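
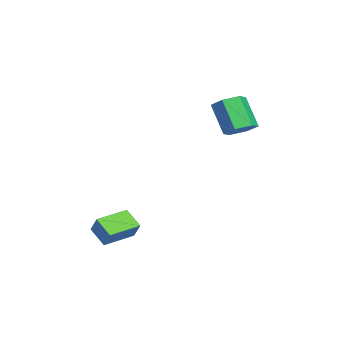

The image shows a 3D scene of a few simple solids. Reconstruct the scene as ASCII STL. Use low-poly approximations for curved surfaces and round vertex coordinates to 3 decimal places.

solid 
facet normal 0.499 0.303 -0.812
outer loop
vertex -0.981 3.094 2.739
vertex -1.492 2.571 2.23
vertex -1.737 3.411 2.393
endloop
endfacet
facet normal 0.171 0.884 0.436
outer loop
vertex -0.981 3.094 2.739
vertex -1.737 3.411 2.393
vertex -1.938 2.511 4.298
endloop
endfacet
facet normal 0.172 0.884 0.436
outer loop
vertex -1.938 2.511 4.298
vertex -1.737 3.411 2.393
vertex -2.694 2.829 3.952
endloop
endfacet
facet normal -0.499 -0.303 0.812
outer loop
vertex -1.938 2.511 4.298
vertex -2.694 2.829 3.952
vertex -2.448 1.989 3.79
endloop
endfacet
facet normal 0.498 0.303 -0.813
outer loop
vertex -1.737 3.411 2.393
vertex -1.492 2.571 2.23
vertex -2.248 2.888 1.885
endloop
endfacet
facet normal -0.650 0.751 -0.119
outer loop
vertex -1.737 3.411 2.393
vertex -2.248 2.888 1.885
vertex -2.694 2.829 3.952
endloop
endfacet
facet normal -0.650 0.751 -0.119
outer loop
vertex -2.694 2.829 3.952
vertex -2.248 2.888 1.885
vertex -3.205 2.306 3.444
endloop
endfacet
facet normal -0.498 -0.303 0.813
outer loop
vertex -2.694 2.829 3.952
vertex -3.205 2.306 3.444
vertex -2.448 1.989 3.79
endloop
endfacet
facet normal 0.498 0.304 -0.812
outer loop
vertex -2.248 2.888 1.885
vertex -1.492 2.571 2.23
vertex -2.002 2.049 1.722
endloop
endfacet
facet normal -0.822 -0.133 -0.554
outer loop
vertex -2.248 2.888 1.885
vertex -2.002 2.049 1.722
vertex -3.205 2.306 3.444
endloop
endfacet
facet normal -0.822 -0.133 -0.554
outer loop
vertex -3.205 2.306 3.444
vertex -2.002 2.049 1.722
vertex -2.959 1.466 3.281
endloop
endfacet
facet normal -0.498 -0.304 0.812
outer loop
vertex -3.205 2.306 3.444
vertex -2.959 1.466 3.281
vertex -2.448 1.989 3.79
endloop
endfacet
facet normal 0.499 0.303 -0.812
outer loop
vertex -2.002 2.049 1.722
vertex -1.492 2.571 2.23
vertex -1.246 1.731 2.068
endloop
endfacet
facet normal -0.172 -0.883 -0.436
outer loop
vertex -2.002 2.049 1.722
vertex -1.246 1.731 2.068
vertex -2.959 1.466 3.281
endloop
endfacet
facet normal -0.171 -0.884 -0.435
outer loop
vertex -2.959 1.466 3.281
vertex -1.246 1.731 2.068
vertex -2.203 1.149 3.627
endloop
endfacet
facet normal -0.499 -0.303 0.812
outer loop
vertex -2.959 1.466 3.281
vertex -2.203 1.149 3.627
vertex -2.448 1.989 3.79
endloop
endfacet
facet normal 0.498 0.303 -0.813
outer loop
vertex -1.246 1.731 2.068
vertex -1.492 2.571 2.23
vertex -0.735 2.254 2.576
endloop
endfacet
facet normal 0.650 -0.751 0.119
outer loop
vertex -1.246 1.731 2.068
vertex -0.735 2.254 2.576
vertex -2.203 1.149 3.627
endloop
endfacet
facet normal 0.650 -0.751 0.119
outer loop
vertex -2.203 1.149 3.627
vertex -0.735 2.254 2.576
vertex -1.692 1.672 4.135
endloop
endfacet
facet normal -0.498 -0.303 0.813
outer loop
vertex -2.203 1.149 3.627
vertex -1.692 1.672 4.135
vertex -2.448 1.989 3.79
endloop
endfacet
facet normal 0.498 0.304 -0.812
outer loop
vertex -0.735 2.254 2.576
vertex -1.492 2.571 2.23
vertex -0.981 3.094 2.739
endloop
endfacet
facet normal 0.822 0.133 0.554
outer loop
vertex -0.735 2.254 2.576
vertex -0.981 3.094 2.739
vertex -1.692 1.672 4.135
endloop
endfacet
facet normal 0.822 0.133 0.554
outer loop
vertex -1.692 1.672 4.135
vertex -0.981 3.094 2.739
vertex -1.938 2.511 4.298
endloop
endfacet
facet normal -0.498 -0.304 0.812
outer loop
vertex -1.692 1.672 4.135
vertex -1.938 2.511 4.298
vertex -2.448 1.989 3.79
endloop
endfacet
facet normal -0.593 0.800 0.091
outer loop
vertex 1.371 -3.092 -2.479
vertex 1.92 -2.787 -1.588
vertex 2.118 -2.461 -3.156
endloop
endfacet
facet normal -0.504 -0.280 -0.817
outer loop
vertex 3.12 -3.813 -3.312
vertex 1.371 -3.092 -2.479
vertex 2.118 -2.461 -3.156
endloop
endfacet
facet normal -0.593 0.800 0.091
outer loop
vertex 2.118 -2.461 -3.156
vertex 1.92 -2.787 -1.588
vertex 2.667 -2.156 -2.266
endloop
endfacet
facet normal 0.628 0.531 -0.569
outer loop
vertex 2.667 -2.156 -2.266
vertex 3.12 -3.813 -3.312
vertex 2.118 -2.461 -3.156
endloop
endfacet
facet normal -0.628 -0.531 0.569
outer loop
vertex 1.371 -3.092 -2.479
vertex 2.922 -4.139 -1.744
vertex 1.92 -2.787 -1.588
endloop
endfacet
facet normal -0.504 -0.280 -0.817
outer loop
vertex 2.373 -4.444 -2.634
vertex 1.371 -3.092 -2.479
vertex 3.12 -3.813 -3.312
endloop
endfacet
facet normal -0.628 -0.531 0.569
outer loop
vertex 2.373 -4.444 -2.634
vertex 2.922 -4.139 -1.744
vertex 1.371 -3.092 -2.479
endloop
endfacet
facet normal 0.505 0.280 0.817
outer loop
vertex 1.92 -2.787 -1.588
vertex 2.922 -4.139 -1.744
vertex 2.667 -2.156 -2.266
endloop
endfacet
facet normal 0.628 0.531 -0.569
outer loop
vertex 3.669 -3.508 -2.421
vertex 3.12 -3.813 -3.312
vertex 2.667 -2.156 -2.266
endloop
endfacet
facet normal 0.504 0.280 0.817
outer loop
vertex 2.667 -2.156 -2.266
vertex 2.922 -4.139 -1.744
vertex 3.669 -3.508 -2.421
endloop
endfacet
facet normal 0.593 -0.800 -0.091
outer loop
vertex 3.669 -3.508 -2.421
vertex 2.373 -4.444 -2.634
vertex 3.12 -3.813 -3.312
endloop
endfacet
facet normal 0.593 -0.800 -0.092
outer loop
vertex 2.922 -4.139 -1.744
vertex 2.373 -4.444 -2.634
vertex 3.669 -3.508 -2.421
endloop
endfacet

endsolid


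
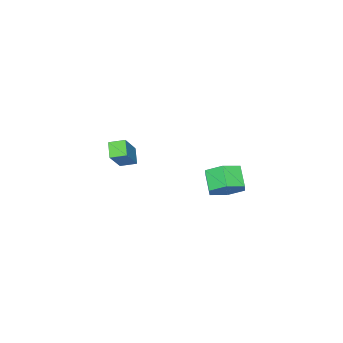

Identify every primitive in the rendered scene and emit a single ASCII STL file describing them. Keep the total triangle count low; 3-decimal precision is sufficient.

solid 
facet normal 0.494 0.594 -0.635
outer loop
vertex -2.488 4.442 -1.769
vertex -3.021 4.063 -2.539
vertex -3.359 4.875 -2.042
endloop
endfacet
facet normal 0.111 0.680 0.725
outer loop
vertex -2.488 4.442 -1.769
vertex -3.359 4.875 -2.042
vertex -3.126 3.675 -0.951
endloop
endfacet
facet normal 0.112 0.680 0.724
outer loop
vertex -3.126 3.675 -0.951
vertex -3.359 4.875 -2.042
vertex -3.997 4.109 -1.224
endloop
endfacet
facet normal -0.495 -0.594 0.634
outer loop
vertex -3.126 3.675 -0.951
vertex -3.997 4.109 -1.224
vertex -3.659 3.297 -1.721
endloop
endfacet
facet normal 0.494 0.594 -0.635
outer loop
vertex -3.359 4.875 -2.042
vertex -3.021 4.063 -2.539
vertex -3.892 4.496 -2.812
endloop
endfacet
facet normal -0.691 0.712 0.128
outer loop
vertex -3.359 4.875 -2.042
vertex -3.892 4.496 -2.812
vertex -3.997 4.109 -1.224
endloop
endfacet
facet normal -0.691 0.712 0.128
outer loop
vertex -3.997 4.109 -1.224
vertex -3.892 4.496 -2.812
vertex -4.53 3.73 -1.994
endloop
endfacet
facet normal -0.494 -0.594 0.635
outer loop
vertex -3.997 4.109 -1.224
vertex -4.53 3.73 -1.994
vertex -3.659 3.297 -1.721
endloop
endfacet
facet normal 0.494 0.595 -0.634
outer loop
vertex -3.892 4.496 -2.812
vertex -3.021 4.063 -2.539
vertex -3.554 3.685 -3.309
endloop
endfacet
facet normal -0.802 0.031 -0.596
outer loop
vertex -3.892 4.496 -2.812
vertex -3.554 3.685 -3.309
vertex -4.53 3.73 -1.994
endloop
endfacet
facet normal -0.802 0.031 -0.596
outer loop
vertex -4.53 3.73 -1.994
vertex -3.554 3.685 -3.309
vertex -4.192 2.918 -2.491
endloop
endfacet
facet normal -0.494 -0.594 0.635
outer loop
vertex -4.53 3.73 -1.994
vertex -4.192 2.918 -2.491
vertex -3.659 3.297 -1.721
endloop
endfacet
facet normal 0.495 0.594 -0.634
outer loop
vertex -3.554 3.685 -3.309
vertex -3.021 4.063 -2.539
vertex -2.683 3.251 -3.036
endloop
endfacet
facet normal -0.112 -0.680 -0.725
outer loop
vertex -3.554 3.685 -3.309
vertex -2.683 3.251 -3.036
vertex -4.192 2.918 -2.491
endloop
endfacet
facet normal -0.111 -0.681 -0.724
outer loop
vertex -4.192 2.918 -2.491
vertex -2.683 3.251 -3.036
vertex -3.321 2.485 -2.218
endloop
endfacet
facet normal -0.494 -0.594 0.635
outer loop
vertex -4.192 2.918 -2.491
vertex -3.321 2.485 -2.218
vertex -3.659 3.297 -1.721
endloop
endfacet
facet normal 0.494 0.594 -0.635
outer loop
vertex -2.683 3.251 -3.036
vertex -3.021 4.063 -2.539
vertex -2.15 3.63 -2.266
endloop
endfacet
facet normal 0.691 -0.712 -0.128
outer loop
vertex -2.683 3.251 -3.036
vertex -2.15 3.63 -2.266
vertex -3.321 2.485 -2.218
endloop
endfacet
facet normal 0.691 -0.712 -0.128
outer loop
vertex -3.321 2.485 -2.218
vertex -2.15 3.63 -2.266
vertex -2.788 2.864 -1.448
endloop
endfacet
facet normal -0.494 -0.594 0.635
outer loop
vertex -3.321 2.485 -2.218
vertex -2.788 2.864 -1.448
vertex -3.659 3.297 -1.721
endloop
endfacet
facet normal 0.494 0.594 -0.635
outer loop
vertex -2.15 3.63 -2.266
vertex -3.021 4.063 -2.539
vertex -2.488 4.442 -1.769
endloop
endfacet
facet normal 0.802 -0.031 0.596
outer loop
vertex -2.15 3.63 -2.266
vertex -2.488 4.442 -1.769
vertex -2.788 2.864 -1.448
endloop
endfacet
facet normal 0.802 -0.031 0.596
outer loop
vertex -2.788 2.864 -1.448
vertex -2.488 4.442 -1.769
vertex -3.126 3.675 -0.951
endloop
endfacet
facet normal -0.494 -0.595 0.634
outer loop
vertex -2.788 2.864 -1.448
vertex -3.126 3.675 -0.951
vertex -3.659 3.297 -1.721
endloop
endfacet
facet normal -0.554 -0.562 0.614
outer loop
vertex -2.494 -3.146 -1.743
vertex -2.982 -2.413 -1.513
vertex -3.684 -3.5 -3.141
endloop
endfacet
facet normal 0.536 -0.805 -0.252
outer loop
vertex -3.118 -2.927 -3.767
vertex -2.494 -3.146 -1.743
vertex -3.684 -3.5 -3.141
endloop
endfacet
facet normal -0.554 -0.562 0.614
outer loop
vertex -3.684 -3.5 -3.141
vertex -2.982 -2.413 -1.513
vertex -4.172 -2.767 -2.911
endloop
endfacet
facet normal -0.636 -0.189 -0.748
outer loop
vertex -4.172 -2.767 -2.911
vertex -3.118 -2.927 -3.767
vertex -3.684 -3.5 -3.141
endloop
endfacet
facet normal 0.636 0.189 0.748
outer loop
vertex -2.494 -3.146 -1.743
vertex -2.416 -1.84 -2.139
vertex -2.982 -2.413 -1.513
endloop
endfacet
facet normal 0.536 -0.805 -0.252
outer loop
vertex -1.928 -2.573 -2.369
vertex -2.494 -3.146 -1.743
vertex -3.118 -2.927 -3.767
endloop
endfacet
facet normal 0.636 0.189 0.748
outer loop
vertex -1.928 -2.573 -2.369
vertex -2.416 -1.84 -2.139
vertex -2.494 -3.146 -1.743
endloop
endfacet
facet normal -0.536 0.805 0.252
outer loop
vertex -2.982 -2.413 -1.513
vertex -2.416 -1.84 -2.139
vertex -4.172 -2.767 -2.911
endloop
endfacet
facet normal -0.636 -0.189 -0.748
outer loop
vertex -3.606 -2.194 -3.537
vertex -3.118 -2.927 -3.767
vertex -4.172 -2.767 -2.911
endloop
endfacet
facet normal -0.536 0.805 0.252
outer loop
vertex -4.172 -2.767 -2.911
vertex -2.416 -1.84 -2.139
vertex -3.606 -2.194 -3.537
endloop
endfacet
facet normal 0.554 0.562 -0.614
outer loop
vertex -3.606 -2.194 -3.537
vertex -1.928 -2.573 -2.369
vertex -3.118 -2.927 -3.767
endloop
endfacet
facet normal 0.554 0.562 -0.614
outer loop
vertex -2.416 -1.84 -2.139
vertex -1.928 -2.573 -2.369
vertex -3.606 -2.194 -3.537
endloop
endfacet

endsolid


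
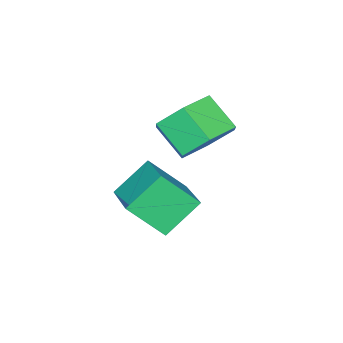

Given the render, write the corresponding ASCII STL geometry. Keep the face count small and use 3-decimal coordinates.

solid 
facet normal -0.709 0.264 0.654
outer loop
vertex -0.807 -2.518 -2.483
vertex 0.128 -1.318 -1.954
vertex -1.299 -1.764 -3.322
endloop
endfacet
facet normal -0.581 -0.745 -0.329
outer loop
vertex -0.448 -2.082 -4.106
vertex -0.807 -2.518 -2.483
vertex -1.299 -1.764 -3.322
endloop
endfacet
facet normal -0.709 0.265 0.653
outer loop
vertex -1.299 -1.764 -3.322
vertex 0.128 -1.318 -1.954
vertex -0.364 -0.565 -2.793
endloop
endfacet
facet normal -0.400 0.612 -0.682
outer loop
vertex -0.364 -0.565 -2.793
vertex -0.448 -2.082 -4.106
vertex -1.299 -1.764 -3.322
endloop
endfacet
facet normal 0.400 -0.612 0.682
outer loop
vertex -0.807 -2.518 -2.483
vertex 0.979 -1.636 -2.738
vertex 0.128 -1.318 -1.954
endloop
endfacet
facet normal -0.580 -0.745 -0.329
outer loop
vertex 0.044 -2.835 -3.267
vertex -0.807 -2.518 -2.483
vertex -0.448 -2.082 -4.106
endloop
endfacet
facet normal 0.400 -0.613 0.682
outer loop
vertex 0.044 -2.835 -3.267
vertex 0.979 -1.636 -2.738
vertex -0.807 -2.518 -2.483
endloop
endfacet
facet normal 0.581 0.745 0.328
outer loop
vertex 0.128 -1.318 -1.954
vertex 0.979 -1.636 -2.738
vertex -0.364 -0.565 -2.793
endloop
endfacet
facet normal -0.400 0.612 -0.682
outer loop
vertex 0.487 -0.882 -3.577
vertex -0.448 -2.082 -4.106
vertex -0.364 -0.565 -2.793
endloop
endfacet
facet normal 0.581 0.745 0.329
outer loop
vertex -0.364 -0.565 -2.793
vertex 0.979 -1.636 -2.738
vertex 0.487 -0.882 -3.577
endloop
endfacet
facet normal 0.709 -0.265 -0.653
outer loop
vertex 0.487 -0.882 -3.577
vertex 0.044 -2.835 -3.267
vertex -0.448 -2.082 -4.106
endloop
endfacet
facet normal 0.709 -0.265 -0.654
outer loop
vertex 0.979 -1.636 -2.738
vertex 0.044 -2.835 -3.267
vertex 0.487 -0.882 -3.577
endloop
endfacet
facet normal 0.049 0.765 -0.643
outer loop
vertex -1.618 -2.166 -2.682
vertex -1.974 -1.649 -2.094
vertex -1.119 -1.734 -2.13
endloop
endfacet
facet normal 0.813 -0.403 -0.420
outer loop
vertex -1.618 -2.166 -2.682
vertex -1.119 -1.734 -2.13
vertex -1.67 -3.007 -1.975
endloop
endfacet
facet normal 0.813 -0.403 -0.420
outer loop
vertex -1.67 -3.007 -1.975
vertex -1.119 -1.734 -2.13
vertex -1.171 -2.575 -1.423
endloop
endfacet
facet normal -0.047 -0.765 0.642
outer loop
vertex -1.67 -3.007 -1.975
vertex -1.171 -2.575 -1.423
vertex -2.026 -2.491 -1.386
endloop
endfacet
facet normal 0.049 0.765 -0.643
outer loop
vertex -1.119 -1.734 -2.13
vertex -1.974 -1.649 -2.094
vertex -1.475 -1.217 -1.542
endloop
endfacet
facet normal 0.909 0.234 0.345
outer loop
vertex -1.119 -1.734 -2.13
vertex -1.475 -1.217 -1.542
vertex -1.171 -2.575 -1.423
endloop
endfacet
facet normal 0.909 0.234 0.345
outer loop
vertex -1.171 -2.575 -1.423
vertex -1.475 -1.217 -1.542
vertex -1.527 -2.058 -0.835
endloop
endfacet
facet normal -0.047 -0.764 0.643
outer loop
vertex -1.171 -2.575 -1.423
vertex -1.527 -2.058 -0.835
vertex -2.026 -2.491 -1.386
endloop
endfacet
facet normal 0.047 0.765 -0.642
outer loop
vertex -1.475 -1.217 -1.542
vertex -1.974 -1.649 -2.094
vertex -2.33 -1.133 -1.505
endloop
endfacet
facet normal 0.096 0.637 0.765
outer loop
vertex -1.475 -1.217 -1.542
vertex -2.33 -1.133 -1.505
vertex -1.527 -2.058 -0.835
endloop
endfacet
facet normal 0.096 0.637 0.765
outer loop
vertex -1.527 -2.058 -0.835
vertex -2.33 -1.133 -1.505
vertex -2.382 -1.974 -0.798
endloop
endfacet
facet normal -0.047 -0.764 0.643
outer loop
vertex -1.527 -2.058 -0.835
vertex -2.382 -1.974 -0.798
vertex -2.026 -2.491 -1.386
endloop
endfacet
facet normal 0.047 0.765 -0.642
outer loop
vertex -2.33 -1.133 -1.505
vertex -1.974 -1.649 -2.094
vertex -2.829 -1.565 -2.057
endloop
endfacet
facet normal -0.813 0.403 0.420
outer loop
vertex -2.33 -1.133 -1.505
vertex -2.829 -1.565 -2.057
vertex -2.382 -1.974 -0.798
endloop
endfacet
facet normal -0.813 0.403 0.420
outer loop
vertex -2.382 -1.974 -0.798
vertex -2.829 -1.565 -2.057
vertex -2.881 -2.406 -1.35
endloop
endfacet
facet normal -0.049 -0.765 0.643
outer loop
vertex -2.382 -1.974 -0.798
vertex -2.881 -2.406 -1.35
vertex -2.026 -2.491 -1.386
endloop
endfacet
facet normal 0.047 0.764 -0.643
outer loop
vertex -2.829 -1.565 -2.057
vertex -1.974 -1.649 -2.094
vertex -2.473 -2.082 -2.645
endloop
endfacet
facet normal -0.909 -0.234 -0.345
outer loop
vertex -2.829 -1.565 -2.057
vertex -2.473 -2.082 -2.645
vertex -2.881 -2.406 -1.35
endloop
endfacet
facet normal -0.909 -0.234 -0.345
outer loop
vertex -2.881 -2.406 -1.35
vertex -2.473 -2.082 -2.645
vertex -2.525 -2.923 -1.938
endloop
endfacet
facet normal -0.049 -0.765 0.643
outer loop
vertex -2.881 -2.406 -1.35
vertex -2.525 -2.923 -1.938
vertex -2.026 -2.491 -1.386
endloop
endfacet
facet normal 0.047 0.764 -0.643
outer loop
vertex -2.473 -2.082 -2.645
vertex -1.974 -1.649 -2.094
vertex -1.618 -2.166 -2.682
endloop
endfacet
facet normal -0.096 -0.637 -0.765
outer loop
vertex -2.473 -2.082 -2.645
vertex -1.618 -2.166 -2.682
vertex -2.525 -2.923 -1.938
endloop
endfacet
facet normal -0.096 -0.637 -0.765
outer loop
vertex -2.525 -2.923 -1.938
vertex -1.618 -2.166 -2.682
vertex -1.67 -3.007 -1.975
endloop
endfacet
facet normal -0.047 -0.765 0.642
outer loop
vertex -2.525 -2.923 -1.938
vertex -1.67 -3.007 -1.975
vertex -2.026 -2.491 -1.386
endloop
endfacet

endsolid


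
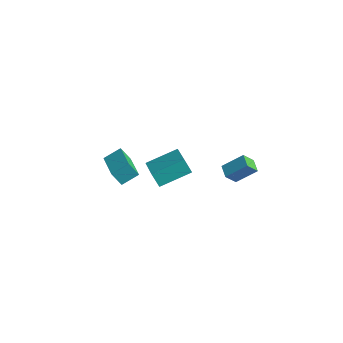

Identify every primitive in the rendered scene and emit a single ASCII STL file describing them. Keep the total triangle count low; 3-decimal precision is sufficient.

solid 
facet normal -0.516 -0.083 0.853
outer loop
vertex -1.501 -2.008 -3.218
vertex -0.665 -0.296 -2.546
vertex -2.986 -0.969 -4.016
endloop
endfacet
facet normal -0.414 -0.847 -0.332
outer loop
vertex -2.455 -0.884 -4.894
vertex -1.501 -2.008 -3.218
vertex -2.986 -0.969 -4.016
endloop
endfacet
facet normal -0.516 -0.083 0.853
outer loop
vertex -2.986 -0.969 -4.016
vertex -0.665 -0.296 -2.546
vertex -2.15 0.742 -3.344
endloop
endfacet
facet normal -0.750 0.525 -0.403
outer loop
vertex -2.15 0.742 -3.344
vertex -2.455 -0.884 -4.894
vertex -2.986 -0.969 -4.016
endloop
endfacet
facet normal 0.750 -0.524 0.403
outer loop
vertex -1.501 -2.008 -3.218
vertex -0.134 -0.211 -3.424
vertex -0.665 -0.296 -2.546
endloop
endfacet
facet normal -0.413 -0.847 -0.333
outer loop
vertex -0.97 -1.922 -4.096
vertex -1.501 -2.008 -3.218
vertex -2.455 -0.884 -4.894
endloop
endfacet
facet normal 0.750 -0.525 0.402
outer loop
vertex -0.97 -1.922 -4.096
vertex -0.134 -0.211 -3.424
vertex -1.501 -2.008 -3.218
endloop
endfacet
facet normal 0.414 0.848 0.332
outer loop
vertex -0.665 -0.296 -2.546
vertex -0.134 -0.211 -3.424
vertex -2.15 0.742 -3.344
endloop
endfacet
facet normal -0.750 0.524 -0.402
outer loop
vertex -1.619 0.828 -4.222
vertex -2.455 -0.884 -4.894
vertex -2.15 0.742 -3.344
endloop
endfacet
facet normal 0.414 0.847 0.333
outer loop
vertex -2.15 0.742 -3.344
vertex -0.134 -0.211 -3.424
vertex -1.619 0.828 -4.222
endloop
endfacet
facet normal 0.516 0.083 -0.853
outer loop
vertex -1.619 0.828 -4.222
vertex -0.97 -1.922 -4.096
vertex -2.455 -0.884 -4.894
endloop
endfacet
facet normal 0.516 0.083 -0.853
outer loop
vertex -0.134 -0.211 -3.424
vertex -0.97 -1.922 -4.096
vertex -1.619 0.828 -4.222
endloop
endfacet
facet normal -0.828 0.519 0.210
outer loop
vertex 2.672 -0.887 -0.411
vertex 3.434 -0.03 0.475
vertex 2.866 -0.265 -1.182
endloop
endfacet
facet normal -0.526 -0.593 -0.610
outer loop
vertex 3.546 -0.69 -1.355
vertex 2.672 -0.887 -0.411
vertex 2.866 -0.265 -1.182
endloop
endfacet
facet normal -0.828 0.519 0.210
outer loop
vertex 2.866 -0.265 -1.182
vertex 3.434 -0.03 0.475
vertex 3.629 0.593 -0.296
endloop
endfacet
facet normal 0.192 0.617 -0.763
outer loop
vertex 3.629 0.593 -0.296
vertex 3.546 -0.69 -1.355
vertex 2.866 -0.265 -1.182
endloop
endfacet
facet normal -0.192 -0.618 0.763
outer loop
vertex 2.672 -0.887 -0.411
vertex 4.114 -0.455 0.302
vertex 3.434 -0.03 0.475
endloop
endfacet
facet normal -0.527 -0.591 -0.611
outer loop
vertex 3.351 -1.313 -0.584
vertex 2.672 -0.887 -0.411
vertex 3.546 -0.69 -1.355
endloop
endfacet
facet normal -0.193 -0.617 0.763
outer loop
vertex 3.351 -1.313 -0.584
vertex 4.114 -0.455 0.302
vertex 2.672 -0.887 -0.411
endloop
endfacet
facet normal 0.525 0.592 0.611
outer loop
vertex 3.434 -0.03 0.475
vertex 4.114 -0.455 0.302
vertex 3.629 0.593 -0.296
endloop
endfacet
facet normal 0.193 0.617 -0.763
outer loop
vertex 4.308 0.167 -0.469
vertex 3.546 -0.69 -1.355
vertex 3.629 0.593 -0.296
endloop
endfacet
facet normal 0.527 0.592 0.610
outer loop
vertex 3.629 0.593 -0.296
vertex 4.114 -0.455 0.302
vertex 4.308 0.167 -0.469
endloop
endfacet
facet normal 0.828 -0.519 -0.210
outer loop
vertex 4.308 0.167 -0.469
vertex 3.351 -1.313 -0.584
vertex 3.546 -0.69 -1.355
endloop
endfacet
facet normal 0.828 -0.519 -0.210
outer loop
vertex 4.114 -0.455 0.302
vertex 3.351 -1.313 -0.584
vertex 4.308 0.167 -0.469
endloop
endfacet
facet normal -0.827 0.508 -0.241
outer loop
vertex -4.838 -2.441 -3.792
vertex -4.422 -1.505 -3.248
vertex -4.379 -2.12 -4.693
endloop
endfacet
facet normal -0.358 -0.807 -0.470
outer loop
vertex -2.658 -3.175 -4.192
vertex -4.838 -2.441 -3.792
vertex -4.379 -2.12 -4.693
endloop
endfacet
facet normal -0.828 0.507 -0.240
outer loop
vertex -4.379 -2.12 -4.693
vertex -4.422 -1.505 -3.248
vertex -3.964 -1.184 -4.148
endloop
endfacet
facet normal 0.433 0.303 -0.849
outer loop
vertex -3.964 -1.184 -4.148
vertex -2.658 -3.175 -4.192
vertex -4.379 -2.12 -4.693
endloop
endfacet
facet normal -0.432 -0.302 0.850
outer loop
vertex -4.838 -2.441 -3.792
vertex -2.701 -2.56 -2.747
vertex -4.422 -1.505 -3.248
endloop
endfacet
facet normal -0.358 -0.807 -0.470
outer loop
vertex -3.116 -3.496 -3.292
vertex -4.838 -2.441 -3.792
vertex -2.658 -3.175 -4.192
endloop
endfacet
facet normal -0.432 -0.303 0.849
outer loop
vertex -3.116 -3.496 -3.292
vertex -2.701 -2.56 -2.747
vertex -4.838 -2.441 -3.792
endloop
endfacet
facet normal 0.358 0.807 0.470
outer loop
vertex -4.422 -1.505 -3.248
vertex -2.701 -2.56 -2.747
vertex -3.964 -1.184 -4.148
endloop
endfacet
facet normal 0.432 0.302 -0.850
outer loop
vertex -2.242 -2.239 -3.648
vertex -2.658 -3.175 -4.192
vertex -3.964 -1.184 -4.148
endloop
endfacet
facet normal 0.358 0.807 0.470
outer loop
vertex -3.964 -1.184 -4.148
vertex -2.701 -2.56 -2.747
vertex -2.242 -2.239 -3.648
endloop
endfacet
facet normal 0.828 -0.507 0.240
outer loop
vertex -2.242 -2.239 -3.648
vertex -3.116 -3.496 -3.292
vertex -2.658 -3.175 -4.192
endloop
endfacet
facet normal 0.828 -0.507 0.241
outer loop
vertex -2.701 -2.56 -2.747
vertex -3.116 -3.496 -3.292
vertex -2.242 -2.239 -3.648
endloop
endfacet

endsolid


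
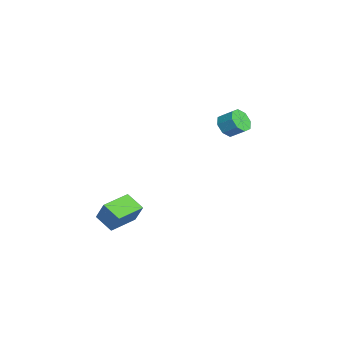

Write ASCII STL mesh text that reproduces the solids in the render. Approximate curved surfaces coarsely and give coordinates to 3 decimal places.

solid 
facet normal -0.399 -0.690 -0.604
outer loop
vertex -3.725 2.398 1.116
vertex -4.188 3.017 0.715
vertex -3.401 2.664 0.598
endloop
endfacet
facet normal 0.777 -0.604 0.176
outer loop
vertex -3.725 2.398 1.116
vertex -3.401 2.664 0.598
vertex -3.27 3.184 1.805
endloop
endfacet
facet normal 0.777 -0.604 0.176
outer loop
vertex -3.27 3.184 1.805
vertex -3.401 2.664 0.598
vertex -2.946 3.45 1.287
endloop
endfacet
facet normal 0.400 0.689 0.604
outer loop
vertex -3.27 3.184 1.805
vertex -2.946 3.45 1.287
vertex -3.732 3.803 1.405
endloop
endfacet
facet normal -0.399 -0.689 -0.605
outer loop
vertex -3.401 2.664 0.598
vertex -4.188 3.017 0.715
vertex -3.538 3.137 0.15
endloop
endfacet
facet normal 0.893 -0.144 -0.425
outer loop
vertex -3.401 2.664 0.598
vertex -3.538 3.137 0.15
vertex -2.946 3.45 1.287
endloop
endfacet
facet normal 0.893 -0.146 -0.425
outer loop
vertex -2.946 3.45 1.287
vertex -3.538 3.137 0.15
vertex -3.082 3.923 0.839
endloop
endfacet
facet normal 0.400 0.688 0.605
outer loop
vertex -2.946 3.45 1.287
vertex -3.082 3.923 0.839
vertex -3.732 3.803 1.405
endloop
endfacet
facet normal -0.398 -0.690 -0.605
outer loop
vertex -3.538 3.137 0.15
vertex -4.188 3.017 0.715
vertex -4.055 3.539 0.032
endloop
endfacet
facet normal 0.487 0.399 -0.777
outer loop
vertex -3.538 3.137 0.15
vertex -4.055 3.539 0.032
vertex -3.082 3.923 0.839
endloop
endfacet
facet normal 0.487 0.399 -0.777
outer loop
vertex -3.082 3.923 0.839
vertex -4.055 3.539 0.032
vertex -3.6 4.325 0.721
endloop
endfacet
facet normal 0.398 0.690 0.604
outer loop
vertex -3.082 3.923 0.839
vertex -3.6 4.325 0.721
vertex -3.732 3.803 1.405
endloop
endfacet
facet normal -0.400 -0.689 -0.604
outer loop
vertex -4.055 3.539 0.032
vertex -4.188 3.017 0.715
vertex -4.65 3.636 0.315
endloop
endfacet
facet normal -0.205 0.710 -0.674
outer loop
vertex -4.055 3.539 0.032
vertex -4.65 3.636 0.315
vertex -3.6 4.325 0.721
endloop
endfacet
facet normal -0.205 0.710 -0.674
outer loop
vertex -3.6 4.325 0.721
vertex -4.65 3.636 0.315
vertex -4.195 4.422 1.004
endloop
endfacet
facet normal 0.400 0.690 0.604
outer loop
vertex -3.6 4.325 0.721
vertex -4.195 4.422 1.004
vertex -3.732 3.803 1.405
endloop
endfacet
facet normal -0.400 -0.689 -0.604
outer loop
vertex -4.65 3.636 0.315
vertex -4.188 3.017 0.715
vertex -4.974 3.37 0.833
endloop
endfacet
facet normal -0.777 0.604 -0.176
outer loop
vertex -4.65 3.636 0.315
vertex -4.974 3.37 0.833
vertex -4.195 4.422 1.004
endloop
endfacet
facet normal -0.777 0.604 -0.176
outer loop
vertex -4.195 4.422 1.004
vertex -4.974 3.37 0.833
vertex -4.519 4.156 1.522
endloop
endfacet
facet normal 0.399 0.690 0.604
outer loop
vertex -4.195 4.422 1.004
vertex -4.519 4.156 1.522
vertex -3.732 3.803 1.405
endloop
endfacet
facet normal -0.400 -0.688 -0.605
outer loop
vertex -4.974 3.37 0.833
vertex -4.188 3.017 0.715
vertex -4.838 2.897 1.281
endloop
endfacet
facet normal -0.894 0.145 0.425
outer loop
vertex -4.974 3.37 0.833
vertex -4.838 2.897 1.281
vertex -4.519 4.156 1.522
endloop
endfacet
facet normal -0.893 0.145 0.426
outer loop
vertex -4.519 4.156 1.522
vertex -4.838 2.897 1.281
vertex -4.382 3.683 1.97
endloop
endfacet
facet normal 0.399 0.689 0.605
outer loop
vertex -4.519 4.156 1.522
vertex -4.382 3.683 1.97
vertex -3.732 3.803 1.405
endloop
endfacet
facet normal -0.398 -0.690 -0.604
outer loop
vertex -4.838 2.897 1.281
vertex -4.188 3.017 0.715
vertex -4.32 2.495 1.399
endloop
endfacet
facet normal -0.487 -0.399 0.777
outer loop
vertex -4.838 2.897 1.281
vertex -4.32 2.495 1.399
vertex -4.382 3.683 1.97
endloop
endfacet
facet normal -0.487 -0.399 0.777
outer loop
vertex -4.382 3.683 1.97
vertex -4.32 2.495 1.399
vertex -3.865 3.281 2.088
endloop
endfacet
facet normal 0.398 0.690 0.605
outer loop
vertex -4.382 3.683 1.97
vertex -3.865 3.281 2.088
vertex -3.732 3.803 1.405
endloop
endfacet
facet normal -0.400 -0.690 -0.604
outer loop
vertex -4.32 2.495 1.399
vertex -4.188 3.017 0.715
vertex -3.725 2.398 1.116
endloop
endfacet
facet normal 0.205 -0.710 0.674
outer loop
vertex -4.32 2.495 1.399
vertex -3.725 2.398 1.116
vertex -3.865 3.281 2.088
endloop
endfacet
facet normal 0.205 -0.710 0.674
outer loop
vertex -3.865 3.281 2.088
vertex -3.725 2.398 1.116
vertex -3.27 3.184 1.805
endloop
endfacet
facet normal 0.400 0.689 0.604
outer loop
vertex -3.865 3.281 2.088
vertex -3.27 3.184 1.805
vertex -3.732 3.803 1.405
endloop
endfacet
facet normal -0.682 -0.584 0.440
outer loop
vertex 2.773 -4.698 -1.093
vertex 1.549 -3.271 -1.098
vertex 2.311 -5.099 -2.341
endloop
endfacet
facet normal 0.651 -0.759 0.003
outer loop
vertex 3.211 -4.329 -2.922
vertex 2.773 -4.698 -1.093
vertex 2.311 -5.099 -2.341
endloop
endfacet
facet normal -0.682 -0.584 0.441
outer loop
vertex 2.311 -5.099 -2.341
vertex 1.549 -3.271 -1.098
vertex 1.086 -3.673 -2.346
endloop
endfacet
facet normal -0.333 -0.289 -0.898
outer loop
vertex 1.086 -3.673 -2.346
vertex 3.211 -4.329 -2.922
vertex 2.311 -5.099 -2.341
endloop
endfacet
facet normal 0.333 0.289 0.898
outer loop
vertex 2.773 -4.698 -1.093
vertex 2.449 -2.501 -1.679
vertex 1.549 -3.271 -1.098
endloop
endfacet
facet normal 0.651 -0.759 0.003
outer loop
vertex 3.674 -3.927 -1.674
vertex 2.773 -4.698 -1.093
vertex 3.211 -4.329 -2.922
endloop
endfacet
facet normal 0.332 0.289 0.898
outer loop
vertex 3.674 -3.927 -1.674
vertex 2.449 -2.501 -1.679
vertex 2.773 -4.698 -1.093
endloop
endfacet
facet normal -0.651 0.759 -0.003
outer loop
vertex 1.549 -3.271 -1.098
vertex 2.449 -2.501 -1.679
vertex 1.086 -3.673 -2.346
endloop
endfacet
facet normal -0.332 -0.288 -0.898
outer loop
vertex 1.987 -2.902 -2.927
vertex 3.211 -4.329 -2.922
vertex 1.086 -3.673 -2.346
endloop
endfacet
facet normal -0.651 0.759 -0.003
outer loop
vertex 1.086 -3.673 -2.346
vertex 2.449 -2.501 -1.679
vertex 1.987 -2.902 -2.927
endloop
endfacet
facet normal 0.682 0.583 -0.441
outer loop
vertex 1.987 -2.902 -2.927
vertex 3.674 -3.927 -1.674
vertex 3.211 -4.329 -2.922
endloop
endfacet
facet normal 0.682 0.584 -0.440
outer loop
vertex 2.449 -2.501 -1.679
vertex 3.674 -3.927 -1.674
vertex 1.987 -2.902 -2.927
endloop
endfacet

endsolid


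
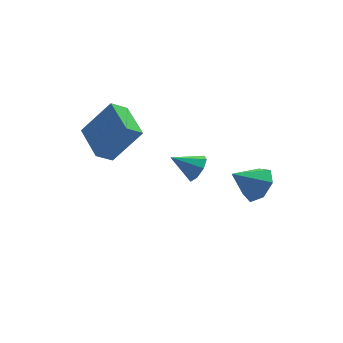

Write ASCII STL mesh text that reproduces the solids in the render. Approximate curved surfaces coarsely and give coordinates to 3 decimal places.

solid 
facet normal -0.627 0.065 -0.776
outer loop
vertex -4.874 0.313 2.157
vertex -5.107 2.238 2.507
vertex -4.073 0.524 1.528
endloop
endfacet
facet normal 0.118 -0.977 -0.178
outer loop
vertex -2.713 0.382 3.213
vertex -4.874 0.313 2.157
vertex -4.073 0.524 1.528
endloop
endfacet
facet normal -0.627 0.065 -0.776
outer loop
vertex -4.073 0.524 1.528
vertex -5.107 2.238 2.507
vertex -4.306 2.449 1.878
endloop
endfacet
facet normal 0.770 0.203 -0.605
outer loop
vertex -4.306 2.449 1.878
vertex -2.713 0.382 3.213
vertex -4.073 0.524 1.528
endloop
endfacet
facet normal -0.770 -0.203 0.605
outer loop
vertex -4.874 0.313 2.157
vertex -3.747 2.096 4.192
vertex -5.107 2.238 2.507
endloop
endfacet
facet normal 0.118 -0.977 -0.178
outer loop
vertex -3.514 0.171 3.842
vertex -4.874 0.313 2.157
vertex -2.713 0.382 3.213
endloop
endfacet
facet normal -0.770 -0.203 0.605
outer loop
vertex -3.514 0.171 3.842
vertex -3.747 2.096 4.192
vertex -4.874 0.313 2.157
endloop
endfacet
facet normal -0.118 0.977 0.178
outer loop
vertex -5.107 2.238 2.507
vertex -3.747 2.096 4.192
vertex -4.306 2.449 1.878
endloop
endfacet
facet normal 0.770 0.203 -0.605
outer loop
vertex -2.946 2.307 3.563
vertex -2.713 0.382 3.213
vertex -4.306 2.449 1.878
endloop
endfacet
facet normal -0.118 0.977 0.178
outer loop
vertex -4.306 2.449 1.878
vertex -3.747 2.096 4.192
vertex -2.946 2.307 3.563
endloop
endfacet
facet normal 0.627 -0.065 0.776
outer loop
vertex -2.946 2.307 3.563
vertex -3.514 0.171 3.842
vertex -2.713 0.382 3.213
endloop
endfacet
facet normal 0.627 -0.065 0.776
outer loop
vertex -3.747 2.096 4.192
vertex -3.514 0.171 3.842
vertex -2.946 2.307 3.563
endloop
endfacet
facet normal 0.775 -0.010 -0.631
outer loop
vertex 2.333 -2.374 1.77
vertex 1.721 -2.528 1.021
vertex 2.033 -1.675 1.39
endloop
endfacet
facet normal 0.071 0.500 0.863
outer loop
vertex 2.333 -2.374 1.77
vertex 2.033 -1.675 1.39
vertex 0.519 -2.512 1.999
endloop
endfacet
facet normal 0.775 -0.010 -0.631
outer loop
vertex 2.033 -1.675 1.39
vertex 1.721 -2.528 1.021
vertex 1.498 -1.618 0.732
endloop
endfacet
facet normal -0.340 0.872 0.352
outer loop
vertex 2.033 -1.675 1.39
vertex 1.498 -1.618 0.732
vertex 0.519 -2.512 1.999
endloop
endfacet
facet normal 0.776 -0.010 -0.631
outer loop
vertex 1.498 -1.618 0.732
vertex 1.721 -2.528 1.021
vertex 1.131 -2.246 0.291
endloop
endfacet
facet normal -0.784 0.591 -0.189
outer loop
vertex 1.498 -1.618 0.732
vertex 1.131 -2.246 0.291
vertex 0.519 -2.512 1.999
endloop
endfacet
facet normal 0.776 -0.011 -0.631
outer loop
vertex 1.131 -2.246 0.291
vertex 1.721 -2.528 1.021
vertex 1.208 -3.086 0.4
endloop
endfacet
facet normal -0.927 -0.131 -0.352
outer loop
vertex 1.131 -2.246 0.291
vertex 1.208 -3.086 0.4
vertex 0.519 -2.512 1.999
endloop
endfacet
facet normal 0.775 -0.010 -0.632
outer loop
vertex 1.208 -3.086 0.4
vertex 1.721 -2.528 1.021
vertex 1.672 -3.506 0.976
endloop
endfacet
facet normal -0.661 -0.751 -0.015
outer loop
vertex 1.208 -3.086 0.4
vertex 1.672 -3.506 0.976
vertex 0.519 -2.512 1.999
endloop
endfacet
facet normal 0.775 -0.010 -0.632
outer loop
vertex 1.672 -3.506 0.976
vertex 1.721 -2.528 1.021
vertex 2.173 -3.189 1.586
endloop
endfacet
facet normal -0.186 -0.801 0.569
outer loop
vertex 1.672 -3.506 0.976
vertex 2.173 -3.189 1.586
vertex 0.519 -2.512 1.999
endloop
endfacet
facet normal 0.775 -0.010 -0.632
outer loop
vertex 2.173 -3.189 1.586
vertex 1.721 -2.528 1.021
vertex 2.333 -2.374 1.77
endloop
endfacet
facet normal 0.140 -0.244 0.960
outer loop
vertex 2.173 -3.189 1.586
vertex 2.333 -2.374 1.77
vertex 0.519 -2.512 1.999
endloop
endfacet
facet normal 0.812 -0.240 -0.532
outer loop
vertex 0.732 2.589 -0.718
vertex 0.283 2.134 -1.198
vertex 0.511 2.901 -1.196
endloop
endfacet
facet normal 0.043 0.846 0.532
outer loop
vertex 0.732 2.589 -0.718
vertex 0.511 2.901 -1.196
vertex -0.903 2.486 -0.422
endloop
endfacet
facet normal 0.812 -0.240 -0.532
outer loop
vertex 0.511 2.901 -1.196
vertex 0.283 2.134 -1.198
vertex 0.156 2.763 -1.676
endloop
endfacet
facet normal -0.305 0.951 -0.048
outer loop
vertex 0.511 2.901 -1.196
vertex 0.156 2.763 -1.676
vertex -0.903 2.486 -0.422
endloop
endfacet
facet normal 0.812 -0.240 -0.532
outer loop
vertex 0.156 2.763 -1.676
vertex 0.283 2.134 -1.198
vertex -0.125 2.257 -1.876
endloop
endfacet
facet normal -0.689 0.563 -0.457
outer loop
vertex 0.156 2.763 -1.676
vertex -0.125 2.257 -1.876
vertex -0.903 2.486 -0.422
endloop
endfacet
facet normal 0.812 -0.240 -0.532
outer loop
vertex -0.125 2.257 -1.876
vertex 0.283 2.134 -1.198
vertex -0.167 1.679 -1.679
endloop
endfacet
facet normal -0.884 -0.092 -0.458
outer loop
vertex -0.125 2.257 -1.876
vertex -0.167 1.679 -1.679
vertex -0.903 2.486 -0.422
endloop
endfacet
facet normal 0.812 -0.241 -0.532
outer loop
vertex -0.167 1.679 -1.679
vertex 0.283 2.134 -1.198
vertex 0.054 1.367 -1.2
endloop
endfacet
facet normal -0.776 -0.628 -0.051
outer loop
vertex -0.167 1.679 -1.679
vertex 0.054 1.367 -1.2
vertex -0.903 2.486 -0.422
endloop
endfacet
facet normal 0.812 -0.241 -0.532
outer loop
vertex 0.054 1.367 -1.2
vertex 0.283 2.134 -1.198
vertex 0.409 1.505 -0.721
endloop
endfacet
facet normal -0.428 -0.733 0.528
outer loop
vertex 0.054 1.367 -1.2
vertex 0.409 1.505 -0.721
vertex -0.903 2.486 -0.422
endloop
endfacet
facet normal 0.812 -0.241 -0.532
outer loop
vertex 0.409 1.505 -0.721
vertex 0.283 2.134 -1.198
vertex 0.69 2.011 -0.521
endloop
endfacet
facet normal -0.045 -0.346 0.937
outer loop
vertex 0.409 1.505 -0.721
vertex 0.69 2.011 -0.521
vertex -0.903 2.486 -0.422
endloop
endfacet
facet normal 0.812 -0.240 -0.532
outer loop
vertex 0.69 2.011 -0.521
vertex 0.283 2.134 -1.198
vertex 0.732 2.589 -0.718
endloop
endfacet
facet normal 0.151 0.309 0.939
outer loop
vertex 0.69 2.011 -0.521
vertex 0.732 2.589 -0.718
vertex -0.903 2.486 -0.422
endloop
endfacet

endsolid


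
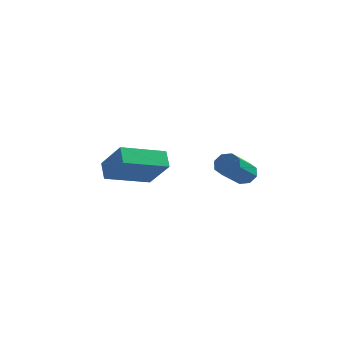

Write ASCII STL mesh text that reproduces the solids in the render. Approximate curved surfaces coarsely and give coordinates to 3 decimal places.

solid 
facet normal 0.141 0.787 -0.600
outer loop
vertex 3.6 -2.984 0.913
vertex 3.28 -2.663 1.259
vertex 3.835 -2.788 1.225
endloop
endfacet
facet normal 0.831 -0.423 -0.361
outer loop
vertex 3.6 -2.984 0.913
vertex 3.835 -2.788 1.225
vertex 3.321 -4.558 2.116
endloop
endfacet
facet normal 0.832 -0.423 -0.360
outer loop
vertex 3.321 -4.558 2.116
vertex 3.835 -2.788 1.225
vertex 3.555 -4.362 2.427
endloop
endfacet
facet normal -0.140 -0.787 0.601
outer loop
vertex 3.321 -4.558 2.116
vertex 3.555 -4.362 2.427
vertex 3.0 -4.237 2.461
endloop
endfacet
facet normal 0.140 0.787 -0.601
outer loop
vertex 3.835 -2.788 1.225
vertex 3.28 -2.663 1.259
vertex 3.744 -2.519 1.556
endloop
endfacet
facet normal 0.968 0.019 0.251
outer loop
vertex 3.835 -2.788 1.225
vertex 3.744 -2.519 1.556
vertex 3.555 -4.362 2.427
endloop
endfacet
facet normal 0.968 0.018 0.249
outer loop
vertex 3.555 -4.362 2.427
vertex 3.744 -2.519 1.556
vertex 3.465 -4.092 2.758
endloop
endfacet
facet normal -0.140 -0.786 0.603
outer loop
vertex 3.555 -4.362 2.427
vertex 3.465 -4.092 2.758
vertex 3.0 -4.237 2.461
endloop
endfacet
facet normal 0.141 0.786 -0.602
outer loop
vertex 3.744 -2.519 1.556
vertex 3.28 -2.663 1.259
vertex 3.382 -2.334 1.713
endloop
endfacet
facet normal 0.539 0.449 0.713
outer loop
vertex 3.744 -2.519 1.556
vertex 3.382 -2.334 1.713
vertex 3.465 -4.092 2.758
endloop
endfacet
facet normal 0.537 0.450 0.714
outer loop
vertex 3.465 -4.092 2.758
vertex 3.382 -2.334 1.713
vertex 3.102 -3.908 2.915
endloop
endfacet
facet normal -0.139 -0.787 0.601
outer loop
vertex 3.465 -4.092 2.758
vertex 3.102 -3.908 2.915
vertex 3.0 -4.237 2.461
endloop
endfacet
facet normal 0.140 0.787 -0.601
outer loop
vertex 3.382 -2.334 1.713
vertex 3.28 -2.663 1.259
vertex 2.959 -2.342 1.604
endloop
endfacet
facet normal -0.207 0.617 0.759
outer loop
vertex 3.382 -2.334 1.713
vertex 2.959 -2.342 1.604
vertex 3.102 -3.908 2.915
endloop
endfacet
facet normal -0.206 0.617 0.759
outer loop
vertex 3.102 -3.908 2.915
vertex 2.959 -2.342 1.604
vertex 2.68 -3.916 2.807
endloop
endfacet
facet normal -0.139 -0.787 0.601
outer loop
vertex 3.102 -3.908 2.915
vertex 2.68 -3.916 2.807
vertex 3.0 -4.237 2.461
endloop
endfacet
facet normal 0.140 0.787 -0.601
outer loop
vertex 2.959 -2.342 1.604
vertex 3.28 -2.663 1.259
vertex 2.725 -2.538 1.293
endloop
endfacet
facet normal -0.832 0.422 0.360
outer loop
vertex 2.959 -2.342 1.604
vertex 2.725 -2.538 1.293
vertex 2.68 -3.916 2.807
endloop
endfacet
facet normal -0.831 0.423 0.360
outer loop
vertex 2.68 -3.916 2.807
vertex 2.725 -2.538 1.293
vertex 2.445 -4.112 2.495
endloop
endfacet
facet normal -0.141 -0.787 0.600
outer loop
vertex 2.68 -3.916 2.807
vertex 2.445 -4.112 2.495
vertex 3.0 -4.237 2.461
endloop
endfacet
facet normal 0.140 0.786 -0.603
outer loop
vertex 2.725 -2.538 1.293
vertex 3.28 -2.663 1.259
vertex 2.815 -2.808 0.962
endloop
endfacet
facet normal -0.968 -0.018 -0.249
outer loop
vertex 2.725 -2.538 1.293
vertex 2.815 -2.808 0.962
vertex 2.445 -4.112 2.495
endloop
endfacet
facet normal -0.968 -0.020 -0.250
outer loop
vertex 2.445 -4.112 2.495
vertex 2.815 -2.808 0.962
vertex 2.536 -4.381 2.164
endloop
endfacet
facet normal -0.140 -0.787 0.601
outer loop
vertex 2.445 -4.112 2.495
vertex 2.536 -4.381 2.164
vertex 3.0 -4.237 2.461
endloop
endfacet
facet normal 0.139 0.787 -0.601
outer loop
vertex 2.815 -2.808 0.962
vertex 3.28 -2.663 1.259
vertex 3.178 -2.992 0.805
endloop
endfacet
facet normal -0.537 -0.450 -0.714
outer loop
vertex 2.815 -2.808 0.962
vertex 3.178 -2.992 0.805
vertex 2.536 -4.381 2.164
endloop
endfacet
facet normal -0.539 -0.449 -0.713
outer loop
vertex 2.536 -4.381 2.164
vertex 3.178 -2.992 0.805
vertex 2.898 -4.566 2.007
endloop
endfacet
facet normal -0.141 -0.786 0.602
outer loop
vertex 2.536 -4.381 2.164
vertex 2.898 -4.566 2.007
vertex 3.0 -4.237 2.461
endloop
endfacet
facet normal 0.139 0.787 -0.601
outer loop
vertex 3.178 -2.992 0.805
vertex 3.28 -2.663 1.259
vertex 3.6 -2.984 0.913
endloop
endfacet
facet normal 0.206 -0.617 -0.760
outer loop
vertex 3.178 -2.992 0.805
vertex 3.6 -2.984 0.913
vertex 2.898 -4.566 2.007
endloop
endfacet
facet normal 0.207 -0.617 -0.759
outer loop
vertex 2.898 -4.566 2.007
vertex 3.6 -2.984 0.913
vertex 3.321 -4.558 2.116
endloop
endfacet
facet normal -0.140 -0.787 0.601
outer loop
vertex 2.898 -4.566 2.007
vertex 3.321 -4.558 2.116
vertex 3.0 -4.237 2.461
endloop
endfacet
facet normal -0.581 0.314 -0.750
outer loop
vertex -2.917 -2.175 0.721
vertex -1.39 -0.844 0.096
vertex -2.573 -2.823 0.183
endloop
endfacet
facet normal -0.720 -0.628 0.295
outer loop
vertex -1.55 -3.376 1.504
vertex -2.917 -2.175 0.721
vertex -2.573 -2.823 0.183
endloop
endfacet
facet normal -0.582 0.315 -0.750
outer loop
vertex -2.573 -2.823 0.183
vertex -1.39 -0.844 0.096
vertex -1.046 -1.491 -0.442
endloop
endfacet
facet normal 0.379 -0.712 -0.591
outer loop
vertex -1.046 -1.491 -0.442
vertex -1.55 -3.376 1.504
vertex -2.573 -2.823 0.183
endloop
endfacet
facet normal -0.379 0.712 0.591
outer loop
vertex -2.917 -2.175 0.721
vertex -0.367 -1.397 1.417
vertex -1.39 -0.844 0.096
endloop
endfacet
facet normal -0.720 -0.628 0.295
outer loop
vertex -1.894 -2.729 2.042
vertex -2.917 -2.175 0.721
vertex -1.55 -3.376 1.504
endloop
endfacet
facet normal -0.379 0.712 0.592
outer loop
vertex -1.894 -2.729 2.042
vertex -0.367 -1.397 1.417
vertex -2.917 -2.175 0.721
endloop
endfacet
facet normal 0.720 0.628 -0.295
outer loop
vertex -1.39 -0.844 0.096
vertex -0.367 -1.397 1.417
vertex -1.046 -1.491 -0.442
endloop
endfacet
facet normal 0.378 -0.712 -0.592
outer loop
vertex -0.023 -2.045 0.879
vertex -1.55 -3.376 1.504
vertex -1.046 -1.491 -0.442
endloop
endfacet
facet normal 0.721 0.627 -0.295
outer loop
vertex -1.046 -1.491 -0.442
vertex -0.367 -1.397 1.417
vertex -0.023 -2.045 0.879
endloop
endfacet
facet normal 0.581 -0.315 0.750
outer loop
vertex -0.023 -2.045 0.879
vertex -1.894 -2.729 2.042
vertex -1.55 -3.376 1.504
endloop
endfacet
facet normal 0.581 -0.314 0.750
outer loop
vertex -0.367 -1.397 1.417
vertex -1.894 -2.729 2.042
vertex -0.023 -2.045 0.879
endloop
endfacet

endsolid


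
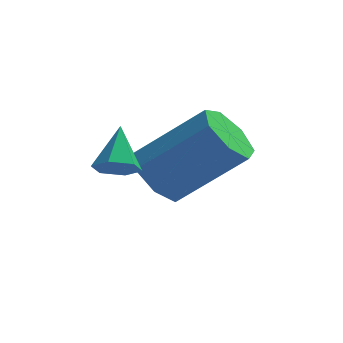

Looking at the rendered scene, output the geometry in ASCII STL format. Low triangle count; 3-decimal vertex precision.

solid 
facet normal -0.011 -0.751 -0.660
outer loop
vertex 1.672 -2.733 1.881
vertex 1.315 -2.49 1.61
vertex 1.808 -2.41 1.511
endloop
endfacet
facet normal 0.900 0.105 0.423
outer loop
vertex 1.672 -2.733 1.881
vertex 1.808 -2.41 1.511
vertex 1.325 -1.65 2.35
endloop
endfacet
facet normal -0.011 -0.750 -0.661
outer loop
vertex 1.808 -2.41 1.511
vertex 1.315 -2.49 1.61
vertex 1.451 -2.166 1.24
endloop
endfacet
facet normal 0.668 0.701 -0.250
outer loop
vertex 1.808 -2.41 1.511
vertex 1.451 -2.166 1.24
vertex 1.325 -1.65 2.35
endloop
endfacet
facet normal -0.009 -0.751 -0.661
outer loop
vertex 1.451 -2.166 1.24
vertex 1.315 -2.49 1.61
vertex 0.957 -2.247 1.339
endloop
endfacet
facet normal -0.230 0.872 -0.432
outer loop
vertex 1.451 -2.166 1.24
vertex 0.957 -2.247 1.339
vertex 1.325 -1.65 2.35
endloop
endfacet
facet normal -0.009 -0.751 -0.661
outer loop
vertex 0.957 -2.247 1.339
vertex 1.315 -2.49 1.61
vertex 0.821 -2.571 1.709
endloop
endfacet
facet normal -0.893 0.446 0.062
outer loop
vertex 0.957 -2.247 1.339
vertex 0.821 -2.571 1.709
vertex 1.325 -1.65 2.35
endloop
endfacet
facet normal -0.010 -0.750 -0.662
outer loop
vertex 0.821 -2.571 1.709
vertex 1.315 -2.49 1.61
vertex 1.178 -2.814 1.979
endloop
endfacet
facet normal -0.660 -0.151 0.736
outer loop
vertex 0.821 -2.571 1.709
vertex 1.178 -2.814 1.979
vertex 1.325 -1.65 2.35
endloop
endfacet
facet normal -0.008 -0.750 -0.662
outer loop
vertex 1.178 -2.814 1.979
vertex 1.315 -2.49 1.61
vertex 1.672 -2.733 1.881
endloop
endfacet
facet normal 0.235 -0.322 0.917
outer loop
vertex 1.178 -2.814 1.979
vertex 1.672 -2.733 1.881
vertex 1.325 -1.65 2.35
endloop
endfacet
facet normal -0.749 -0.005 -0.662
outer loop
vertex 2.358 -0.664 -0.396
vertex 1.948 -0.155 0.064
vertex 2.466 0.01 -0.523
endloop
endfacet
facet normal 0.644 -0.240 -0.726
outer loop
vertex 2.358 -0.664 -0.396
vertex 2.466 0.01 -0.523
vertex 3.863 -0.654 0.936
endloop
endfacet
facet normal 0.644 -0.240 -0.726
outer loop
vertex 3.863 -0.654 0.936
vertex 2.466 0.01 -0.523
vertex 3.971 0.02 0.809
endloop
endfacet
facet normal 0.748 0.005 0.663
outer loop
vertex 3.863 -0.654 0.936
vertex 3.971 0.02 0.809
vertex 3.452 -0.145 1.396
endloop
endfacet
facet normal -0.749 -0.005 -0.662
outer loop
vertex 2.466 0.01 -0.523
vertex 1.948 -0.155 0.064
vertex 2.183 0.56 -0.207
endloop
endfacet
facet normal 0.523 0.611 -0.595
outer loop
vertex 2.466 0.01 -0.523
vertex 2.183 0.56 -0.207
vertex 3.971 0.02 0.809
endloop
endfacet
facet normal 0.523 0.611 -0.595
outer loop
vertex 3.971 0.02 0.809
vertex 2.183 0.56 -0.207
vertex 3.688 0.57 1.125
endloop
endfacet
facet normal 0.749 0.004 0.663
outer loop
vertex 3.971 0.02 0.809
vertex 3.688 0.57 1.125
vertex 3.452 -0.145 1.396
endloop
endfacet
facet normal -0.748 -0.005 -0.663
outer loop
vertex 2.183 0.56 -0.207
vertex 1.948 -0.155 0.064
vertex 1.723 0.572 0.312
endloop
endfacet
facet normal 0.008 1.000 -0.016
outer loop
vertex 2.183 0.56 -0.207
vertex 1.723 0.572 0.312
vertex 3.688 0.57 1.125
endloop
endfacet
facet normal 0.008 1.000 -0.016
outer loop
vertex 3.688 0.57 1.125
vertex 1.723 0.572 0.312
vertex 3.228 0.582 1.644
endloop
endfacet
facet normal 0.748 0.004 0.663
outer loop
vertex 3.688 0.57 1.125
vertex 3.228 0.582 1.644
vertex 3.452 -0.145 1.396
endloop
endfacet
facet normal -0.749 -0.006 -0.663
outer loop
vertex 1.723 0.572 0.312
vertex 1.948 -0.155 0.064
vertex 1.432 0.036 0.645
endloop
endfacet
facet normal -0.514 0.636 0.576
outer loop
vertex 1.723 0.572 0.312
vertex 1.432 0.036 0.645
vertex 3.228 0.582 1.644
endloop
endfacet
facet normal -0.514 0.636 0.576
outer loop
vertex 3.228 0.582 1.644
vertex 1.432 0.036 0.645
vertex 2.937 0.046 1.977
endloop
endfacet
facet normal 0.749 0.005 0.662
outer loop
vertex 3.228 0.582 1.644
vertex 2.937 0.046 1.977
vertex 3.452 -0.145 1.396
endloop
endfacet
facet normal -0.748 -0.004 -0.663
outer loop
vertex 1.432 0.036 0.645
vertex 1.948 -0.155 0.064
vertex 1.529 -0.643 0.54
endloop
endfacet
facet normal -0.648 -0.206 0.733
outer loop
vertex 1.432 0.036 0.645
vertex 1.529 -0.643 0.54
vertex 2.937 0.046 1.977
endloop
endfacet
facet normal -0.648 -0.206 0.733
outer loop
vertex 2.937 0.046 1.977
vertex 1.529 -0.643 0.54
vertex 3.034 -0.633 1.872
endloop
endfacet
facet normal 0.749 0.005 0.662
outer loop
vertex 2.937 0.046 1.977
vertex 3.034 -0.633 1.872
vertex 3.452 -0.145 1.396
endloop
endfacet
facet normal -0.748 -0.005 -0.664
outer loop
vertex 1.529 -0.643 0.54
vertex 1.948 -0.155 0.064
vertex 1.942 -0.955 0.077
endloop
endfacet
facet normal -0.294 -0.893 0.339
outer loop
vertex 1.529 -0.643 0.54
vertex 1.942 -0.955 0.077
vertex 3.034 -0.633 1.872
endloop
endfacet
facet normal -0.294 -0.893 0.339
outer loop
vertex 3.034 -0.633 1.872
vertex 1.942 -0.955 0.077
vertex 3.447 -0.945 1.409
endloop
endfacet
facet normal 0.748 0.006 0.663
outer loop
vertex 3.034 -0.633 1.872
vertex 3.447 -0.945 1.409
vertex 3.452 -0.145 1.396
endloop
endfacet
facet normal -0.749 -0.005 -0.662
outer loop
vertex 1.942 -0.955 0.077
vertex 1.948 -0.155 0.064
vertex 2.358 -0.664 -0.396
endloop
endfacet
facet normal 0.281 -0.908 -0.311
outer loop
vertex 1.942 -0.955 0.077
vertex 2.358 -0.664 -0.396
vertex 3.447 -0.945 1.409
endloop
endfacet
facet normal 0.281 -0.908 -0.311
outer loop
vertex 3.447 -0.945 1.409
vertex 2.358 -0.664 -0.396
vertex 3.863 -0.654 0.936
endloop
endfacet
facet normal 0.749 0.006 0.663
outer loop
vertex 3.447 -0.945 1.409
vertex 3.863 -0.654 0.936
vertex 3.452 -0.145 1.396
endloop
endfacet

endsolid


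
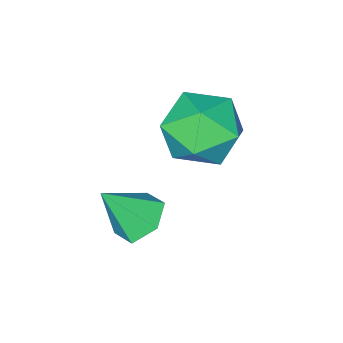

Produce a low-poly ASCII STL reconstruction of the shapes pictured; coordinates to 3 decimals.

solid 
facet normal -0.499 0.347 -0.794
outer loop
vertex 2.532 -1.662 -0.739
vertex 1.996 -1.35 -0.266
vertex 2.621 -0.933 -0.476
endloop
endfacet
facet normal 0.988 -0.072 -0.135
outer loop
vertex 2.532 -1.662 -0.739
vertex 2.621 -0.933 -0.476
vertex 2.744 -1.87 0.926
endloop
endfacet
facet normal -0.499 0.347 -0.794
outer loop
vertex 2.621 -0.933 -0.476
vertex 1.996 -1.35 -0.266
vertex 2.085 -0.621 -0.003
endloop
endfacet
facet normal 0.686 0.631 0.362
outer loop
vertex 2.621 -0.933 -0.476
vertex 2.085 -0.621 -0.003
vertex 2.744 -1.87 0.926
endloop
endfacet
facet normal -0.499 0.347 -0.794
outer loop
vertex 2.085 -0.621 -0.003
vertex 1.996 -1.35 -0.266
vertex 1.46 -1.038 0.207
endloop
endfacet
facet normal -0.097 0.560 0.823
outer loop
vertex 2.085 -0.621 -0.003
vertex 1.46 -1.038 0.207
vertex 2.744 -1.87 0.926
endloop
endfacet
facet normal -0.499 0.347 -0.794
outer loop
vertex 1.46 -1.038 0.207
vertex 1.996 -1.35 -0.266
vertex 1.371 -1.767 -0.056
endloop
endfacet
facet normal -0.579 -0.213 0.787
outer loop
vertex 1.46 -1.038 0.207
vertex 1.371 -1.767 -0.056
vertex 2.744 -1.87 0.926
endloop
endfacet
facet normal -0.498 0.347 -0.795
outer loop
vertex 1.371 -1.767 -0.056
vertex 1.996 -1.35 -0.266
vertex 1.908 -2.079 -0.529
endloop
endfacet
facet normal -0.276 -0.916 0.290
outer loop
vertex 1.371 -1.767 -0.056
vertex 1.908 -2.079 -0.529
vertex 2.744 -1.87 0.926
endloop
endfacet
facet normal -0.499 0.347 -0.794
outer loop
vertex 1.908 -2.079 -0.529
vertex 1.996 -1.35 -0.266
vertex 2.532 -1.662 -0.739
endloop
endfacet
facet normal 0.507 -0.845 -0.170
outer loop
vertex 1.908 -2.079 -0.529
vertex 2.532 -1.662 -0.739
vertex 2.744 -1.87 0.926
endloop
endfacet
facet normal -0.996 -0.013 0.085
outer loop
vertex -0.766 -0.676 1.827
vertex -0.729 -1.801 2.093
vertex -0.668 -1.006 2.931
endloop
endfacet
facet normal -0.735 0.629 0.253
outer loop
vertex -0.766 -0.676 1.827
vertex -0.668 -1.006 2.931
vertex -0.043 -0.117 2.536
endloop
endfacet
facet normal -0.372 0.875 -0.311
outer loop
vertex -0.766 -0.676 1.827
vertex -0.043 -0.117 2.536
vertex 0.283 -0.363 1.454
endloop
endfacet
facet normal -0.409 0.385 -0.827
outer loop
vertex -0.766 -0.676 1.827
vertex 0.283 -0.363 1.454
vertex -0.141 -1.403 1.18
endloop
endfacet
facet normal -0.795 -0.164 -0.584
outer loop
vertex -0.766 -0.676 1.827
vertex -0.141 -1.403 1.18
vertex -0.729 -1.801 2.093
endloop
endfacet
facet normal -0.274 0.545 0.792
outer loop
vertex -0.043 -0.117 2.536
vertex -0.668 -1.006 2.931
vertex 0.441 -0.897 3.24
endloop
endfacet
facet normal -0.698 -0.494 0.519
outer loop
vertex -0.668 -1.006 2.931
vertex -0.729 -1.801 2.093
vertex 0.017 -1.937 2.966
endloop
endfacet
facet normal -0.373 -0.738 -0.562
outer loop
vertex -0.729 -1.801 2.093
vertex -0.141 -1.403 1.18
vertex 0.343 -2.183 1.884
endloop
endfacet
facet normal 0.252 0.149 -0.956
outer loop
vertex -0.141 -1.403 1.18
vertex 0.283 -0.363 1.454
vertex 0.968 -1.294 1.489
endloop
endfacet
facet normal 0.312 0.942 -0.120
outer loop
vertex 0.283 -0.363 1.454
vertex -0.043 -0.117 2.536
vertex 1.029 -0.499 2.327
endloop
endfacet
facet normal 0.409 -0.385 0.827
outer loop
vertex 1.066 -1.624 2.593
vertex 0.441 -0.897 3.24
vertex 0.017 -1.937 2.966
endloop
endfacet
facet normal 0.372 -0.875 0.311
outer loop
vertex 1.066 -1.624 2.593
vertex 0.017 -1.937 2.966
vertex 0.343 -2.183 1.884
endloop
endfacet
facet normal 0.735 -0.629 -0.253
outer loop
vertex 1.066 -1.624 2.593
vertex 0.343 -2.183 1.884
vertex 0.968 -1.294 1.489
endloop
endfacet
facet normal 0.996 0.013 -0.085
outer loop
vertex 1.066 -1.624 2.593
vertex 0.968 -1.294 1.489
vertex 1.029 -0.499 2.327
endloop
endfacet
facet normal 0.795 0.164 0.584
outer loop
vertex 1.066 -1.624 2.593
vertex 1.029 -0.499 2.327
vertex 0.441 -0.897 3.24
endloop
endfacet
facet normal -0.252 -0.149 0.956
outer loop
vertex 0.017 -1.937 2.966
vertex 0.441 -0.897 3.24
vertex -0.668 -1.006 2.931
endloop
endfacet
facet normal -0.312 -0.942 0.120
outer loop
vertex 0.343 -2.183 1.884
vertex 0.017 -1.937 2.966
vertex -0.729 -1.801 2.093
endloop
endfacet
facet normal 0.274 -0.545 -0.792
outer loop
vertex 0.968 -1.294 1.489
vertex 0.343 -2.183 1.884
vertex -0.141 -1.403 1.18
endloop
endfacet
facet normal 0.698 0.494 -0.519
outer loop
vertex 1.029 -0.499 2.327
vertex 0.968 -1.294 1.489
vertex 0.283 -0.363 1.454
endloop
endfacet
facet normal 0.373 0.738 0.562
outer loop
vertex 0.441 -0.897 3.24
vertex 1.029 -0.499 2.327
vertex -0.043 -0.117 2.536
endloop
endfacet

endsolid


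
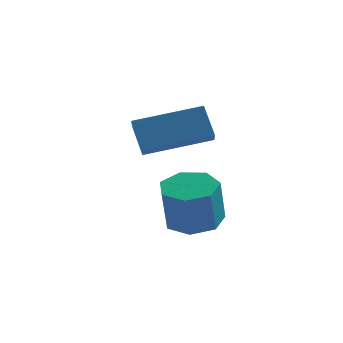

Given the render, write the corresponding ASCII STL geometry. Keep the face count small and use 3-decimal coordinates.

solid 
facet normal 0.039 0.274 -0.961
outer loop
vertex -2.178 3.856 -0.941
vertex -3.05 3.618 -1.044
vertex -2.707 4.425 -0.8
endloop
endfacet
facet normal 0.741 0.637 0.211
outer loop
vertex -2.178 3.856 -0.941
vertex -2.707 4.425 -0.8
vertex -2.238 3.421 0.587
endloop
endfacet
facet normal 0.740 0.638 0.212
outer loop
vertex -2.238 3.421 0.587
vertex -2.707 4.425 -0.8
vertex -2.768 3.989 0.728
endloop
endfacet
facet normal -0.038 -0.274 0.961
outer loop
vertex -2.238 3.421 0.587
vertex -2.768 3.989 0.728
vertex -3.11 3.182 0.484
endloop
endfacet
facet normal 0.039 0.274 -0.961
outer loop
vertex -2.707 4.425 -0.8
vertex -3.05 3.618 -1.044
vertex -3.495 4.386 -0.843
endloop
endfacet
facet normal -0.062 0.960 0.272
outer loop
vertex -2.707 4.425 -0.8
vertex -3.495 4.386 -0.843
vertex -2.768 3.989 0.728
endloop
endfacet
facet normal -0.062 0.960 0.272
outer loop
vertex -2.768 3.989 0.728
vertex -3.495 4.386 -0.843
vertex -3.555 3.95 0.685
endloop
endfacet
facet normal -0.039 -0.274 0.961
outer loop
vertex -2.768 3.989 0.728
vertex -3.555 3.95 0.685
vertex -3.11 3.182 0.484
endloop
endfacet
facet normal 0.038 0.274 -0.961
outer loop
vertex -3.495 4.386 -0.843
vertex -3.05 3.618 -1.044
vertex -3.947 3.768 -1.037
endloop
endfacet
facet normal -0.819 0.559 0.127
outer loop
vertex -3.495 4.386 -0.843
vertex -3.947 3.768 -1.037
vertex -3.555 3.95 0.685
endloop
endfacet
facet normal -0.818 0.561 0.127
outer loop
vertex -3.555 3.95 0.685
vertex -3.947 3.768 -1.037
vertex -4.008 3.333 0.491
endloop
endfacet
facet normal -0.039 -0.274 0.961
outer loop
vertex -3.555 3.95 0.685
vertex -4.008 3.333 0.491
vertex -3.11 3.182 0.484
endloop
endfacet
facet normal 0.038 0.274 -0.961
outer loop
vertex -3.947 3.768 -1.037
vertex -3.05 3.618 -1.044
vertex -3.724 3.038 -1.236
endloop
endfacet
facet normal -0.958 -0.262 -0.113
outer loop
vertex -3.947 3.768 -1.037
vertex -3.724 3.038 -1.236
vertex -4.008 3.333 0.491
endloop
endfacet
facet normal -0.958 -0.263 -0.113
outer loop
vertex -4.008 3.333 0.491
vertex -3.724 3.038 -1.236
vertex -3.784 2.602 0.292
endloop
endfacet
facet normal -0.038 -0.273 0.961
outer loop
vertex -4.008 3.333 0.491
vertex -3.784 2.602 0.292
vertex -3.11 3.182 0.484
endloop
endfacet
facet normal 0.038 0.274 -0.961
outer loop
vertex -3.724 3.038 -1.236
vertex -3.05 3.618 -1.044
vertex -2.993 2.744 -1.291
endloop
endfacet
facet normal -0.377 -0.887 -0.268
outer loop
vertex -3.724 3.038 -1.236
vertex -2.993 2.744 -1.291
vertex -3.784 2.602 0.292
endloop
endfacet
facet normal -0.377 -0.887 -0.268
outer loop
vertex -3.784 2.602 0.292
vertex -2.993 2.744 -1.291
vertex -3.053 2.308 0.237
endloop
endfacet
facet normal -0.038 -0.274 0.961
outer loop
vertex -3.784 2.602 0.292
vertex -3.053 2.308 0.237
vertex -3.11 3.182 0.484
endloop
endfacet
facet normal 0.038 0.274 -0.961
outer loop
vertex -2.993 2.744 -1.291
vertex -3.05 3.618 -1.044
vertex -2.305 3.108 -1.16
endloop
endfacet
facet normal 0.489 -0.844 -0.222
outer loop
vertex -2.993 2.744 -1.291
vertex -2.305 3.108 -1.16
vertex -3.053 2.308 0.237
endloop
endfacet
facet normal 0.490 -0.844 -0.221
outer loop
vertex -3.053 2.308 0.237
vertex -2.305 3.108 -1.16
vertex -2.365 2.673 0.368
endloop
endfacet
facet normal -0.038 -0.274 0.961
outer loop
vertex -3.053 2.308 0.237
vertex -2.365 2.673 0.368
vertex -3.11 3.182 0.484
endloop
endfacet
facet normal 0.038 0.275 -0.961
outer loop
vertex -2.305 3.108 -1.16
vertex -3.05 3.618 -1.044
vertex -2.178 3.856 -0.941
endloop
endfacet
facet normal 0.986 -0.165 -0.008
outer loop
vertex -2.305 3.108 -1.16
vertex -2.178 3.856 -0.941
vertex -2.365 2.673 0.368
endloop
endfacet
facet normal 0.986 -0.165 -0.008
outer loop
vertex -2.365 2.673 0.368
vertex -2.178 3.856 -0.941
vertex -2.238 3.421 0.587
endloop
endfacet
facet normal -0.038 -0.275 0.961
outer loop
vertex -2.365 2.673 0.368
vertex -2.238 3.421 0.587
vertex -3.11 3.182 0.484
endloop
endfacet
facet normal -0.371 0.415 0.831
outer loop
vertex -4.721 2.803 3.055
vertex -2.766 3.545 3.556
vertex -4.9 3.593 2.58
endloop
endfacet
facet normal -0.909 -0.346 -0.232
outer loop
vertex -4.474 3.115 1.624
vertex -4.721 2.803 3.055
vertex -4.9 3.593 2.58
endloop
endfacet
facet normal -0.370 0.416 0.831
outer loop
vertex -4.9 3.593 2.58
vertex -2.766 3.545 3.556
vertex -2.945 4.336 3.08
endloop
endfacet
facet normal -0.190 0.841 -0.506
outer loop
vertex -2.945 4.336 3.08
vertex -4.474 3.115 1.624
vertex -4.9 3.593 2.58
endloop
endfacet
facet normal 0.190 -0.842 0.505
outer loop
vertex -4.721 2.803 3.055
vertex -2.34 3.067 2.6
vertex -2.766 3.545 3.556
endloop
endfacet
facet normal -0.909 -0.346 -0.232
outer loop
vertex -4.295 2.324 2.1
vertex -4.721 2.803 3.055
vertex -4.474 3.115 1.624
endloop
endfacet
facet normal 0.190 -0.841 0.507
outer loop
vertex -4.295 2.324 2.1
vertex -2.34 3.067 2.6
vertex -4.721 2.803 3.055
endloop
endfacet
facet normal 0.909 0.346 0.232
outer loop
vertex -2.766 3.545 3.556
vertex -2.34 3.067 2.6
vertex -2.945 4.336 3.08
endloop
endfacet
facet normal -0.189 0.841 -0.506
outer loop
vertex -2.519 3.857 2.125
vertex -4.474 3.115 1.624
vertex -2.945 4.336 3.08
endloop
endfacet
facet normal 0.909 0.346 0.232
outer loop
vertex -2.945 4.336 3.08
vertex -2.34 3.067 2.6
vertex -2.519 3.857 2.125
endloop
endfacet
facet normal 0.371 -0.416 -0.830
outer loop
vertex -2.519 3.857 2.125
vertex -4.295 2.324 2.1
vertex -4.474 3.115 1.624
endloop
endfacet
facet normal 0.370 -0.416 -0.831
outer loop
vertex -2.34 3.067 2.6
vertex -4.295 2.324 2.1
vertex -2.519 3.857 2.125
endloop
endfacet

endsolid


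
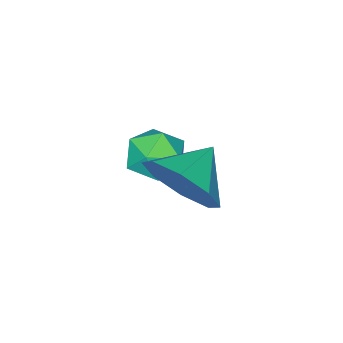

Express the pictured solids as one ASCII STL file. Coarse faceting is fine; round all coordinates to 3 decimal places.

solid 
facet normal -0.489 0.578 0.654
outer loop
vertex -3.219 1.936 -1.283
vertex -2.634 1.76 -0.69
vertex -2.53 2.43 -1.205
endloop
endfacet
facet normal -0.582 0.813 -0.014
outer loop
vertex -3.219 1.936 -1.283
vertex -2.53 2.43 -1.205
vertex -2.814 2.214 -1.979
endloop
endfacet
facet normal -0.874 0.285 -0.395
outer loop
vertex -3.219 1.936 -1.283
vertex -2.814 2.214 -1.979
vertex -3.093 1.41 -1.941
endloop
endfacet
facet normal -0.960 -0.276 0.037
outer loop
vertex -3.219 1.936 -1.283
vertex -3.093 1.41 -1.941
vertex -2.982 1.13 -1.144
endloop
endfacet
facet normal -0.723 -0.094 0.685
outer loop
vertex -3.219 1.936 -1.283
vertex -2.982 1.13 -1.144
vertex -2.634 1.76 -0.69
endloop
endfacet
facet normal 0.061 0.955 -0.289
outer loop
vertex -2.814 2.214 -1.979
vertex -2.53 2.43 -1.205
vertex -1.978 2.21 -1.816
endloop
endfacet
facet normal 0.212 0.575 0.790
outer loop
vertex -2.53 2.43 -1.205
vertex -2.634 1.76 -0.69
vertex -1.867 1.93 -1.019
endloop
endfacet
facet normal -0.166 -0.514 0.841
outer loop
vertex -2.634 1.76 -0.69
vertex -2.982 1.13 -1.144
vertex -2.146 1.126 -0.981
endloop
endfacet
facet normal -0.551 -0.808 -0.207
outer loop
vertex -2.982 1.13 -1.144
vertex -3.093 1.41 -1.941
vertex -2.43 0.91 -1.755
endloop
endfacet
facet normal -0.411 0.100 -0.906
outer loop
vertex -3.093 1.41 -1.941
vertex -2.814 2.214 -1.979
vertex -2.326 1.58 -2.27
endloop
endfacet
facet normal 0.960 0.276 -0.037
outer loop
vertex -1.741 1.404 -1.677
vertex -1.978 2.21 -1.816
vertex -1.867 1.93 -1.019
endloop
endfacet
facet normal 0.874 -0.285 0.395
outer loop
vertex -1.741 1.404 -1.677
vertex -1.867 1.93 -1.019
vertex -2.146 1.126 -0.981
endloop
endfacet
facet normal 0.582 -0.813 0.014
outer loop
vertex -1.741 1.404 -1.677
vertex -2.146 1.126 -0.981
vertex -2.43 0.91 -1.755
endloop
endfacet
facet normal 0.489 -0.578 -0.654
outer loop
vertex -1.741 1.404 -1.677
vertex -2.43 0.91 -1.755
vertex -2.326 1.58 -2.27
endloop
endfacet
facet normal 0.723 0.094 -0.685
outer loop
vertex -1.741 1.404 -1.677
vertex -2.326 1.58 -2.27
vertex -1.978 2.21 -1.816
endloop
endfacet
facet normal 0.551 0.808 0.207
outer loop
vertex -1.867 1.93 -1.019
vertex -1.978 2.21 -1.816
vertex -2.53 2.43 -1.205
endloop
endfacet
facet normal 0.411 -0.100 0.906
outer loop
vertex -2.146 1.126 -0.981
vertex -1.867 1.93 -1.019
vertex -2.634 1.76 -0.69
endloop
endfacet
facet normal -0.061 -0.955 0.289
outer loop
vertex -2.43 0.91 -1.755
vertex -2.146 1.126 -0.981
vertex -2.982 1.13 -1.144
endloop
endfacet
facet normal -0.212 -0.575 -0.790
outer loop
vertex -2.326 1.58 -2.27
vertex -2.43 0.91 -1.755
vertex -3.093 1.41 -1.941
endloop
endfacet
facet normal 0.166 0.514 -0.841
outer loop
vertex -1.978 2.21 -1.816
vertex -2.326 1.58 -2.27
vertex -2.814 2.214 -1.979
endloop
endfacet
facet normal 0.900 0.039 -0.434
outer loop
vertex -0.534 3.371 0.64
vertex -0.98 3.825 -0.244
vertex -0.55 4.204 0.682
endloop
endfacet
facet normal -0.203 -0.053 0.978
outer loop
vertex -0.534 3.371 0.64
vertex -0.55 4.204 0.682
vertex -2.16 3.775 0.324
endloop
endfacet
facet normal 0.900 0.040 -0.434
outer loop
vertex -0.55 4.204 0.682
vertex -0.98 3.825 -0.244
vertex -0.818 4.815 0.182
endloop
endfacet
facet normal -0.315 0.515 0.798
outer loop
vertex -0.55 4.204 0.682
vertex -0.818 4.815 0.182
vertex -2.16 3.775 0.324
endloop
endfacet
facet normal 0.900 0.039 -0.433
outer loop
vertex -0.818 4.815 0.182
vertex -0.98 3.825 -0.244
vertex -1.181 4.847 -0.569
endloop
endfacet
facet normal -0.563 0.768 0.305
outer loop
vertex -0.818 4.815 0.182
vertex -1.181 4.847 -0.569
vertex -2.16 3.775 0.324
endloop
endfacet
facet normal 0.900 0.039 -0.435
outer loop
vertex -1.181 4.847 -0.569
vertex -0.98 3.825 -0.244
vertex -1.427 4.28 -1.129
endloop
endfacet
facet normal -0.803 0.557 -0.211
outer loop
vertex -1.181 4.847 -0.569
vertex -1.427 4.28 -1.129
vertex -2.16 3.775 0.324
endloop
endfacet
facet normal 0.900 0.039 -0.434
outer loop
vertex -1.427 4.28 -1.129
vertex -0.98 3.825 -0.244
vertex -1.411 3.446 -1.171
endloop
endfacet
facet normal -0.894 0.005 -0.449
outer loop
vertex -1.427 4.28 -1.129
vertex -1.411 3.446 -1.171
vertex -2.16 3.775 0.324
endloop
endfacet
facet normal 0.900 0.039 -0.434
outer loop
vertex -1.411 3.446 -1.171
vertex -0.98 3.825 -0.244
vertex -1.143 2.835 -0.67
endloop
endfacet
facet normal -0.782 -0.563 -0.268
outer loop
vertex -1.411 3.446 -1.171
vertex -1.143 2.835 -0.67
vertex -2.16 3.775 0.324
endloop
endfacet
facet normal 0.900 0.039 -0.434
outer loop
vertex -1.143 2.835 -0.67
vertex -0.98 3.825 -0.244
vertex -0.78 2.804 0.08
endloop
endfacet
facet normal -0.534 -0.815 0.225
outer loop
vertex -1.143 2.835 -0.67
vertex -0.78 2.804 0.08
vertex -2.16 3.775 0.324
endloop
endfacet
facet normal 0.900 0.038 -0.434
outer loop
vertex -0.78 2.804 0.08
vertex -0.98 3.825 -0.244
vertex -0.534 3.371 0.64
endloop
endfacet
facet normal -0.294 -0.604 0.741
outer loop
vertex -0.78 2.804 0.08
vertex -0.534 3.371 0.64
vertex -2.16 3.775 0.324
endloop
endfacet

endsolid


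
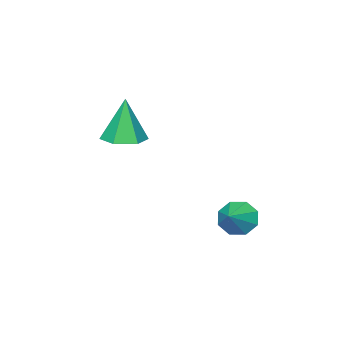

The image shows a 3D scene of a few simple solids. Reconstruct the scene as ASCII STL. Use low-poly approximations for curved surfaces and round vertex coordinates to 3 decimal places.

solid 
facet normal -0.797 -0.357 -0.487
outer loop
vertex -0.33 1.394 -4.854
vertex -0.794 1.411 -4.106
vertex -0.649 1.98 -4.761
endloop
endfacet
facet normal 0.734 0.476 -0.485
outer loop
vertex -0.33 1.394 -4.854
vertex -0.649 1.98 -4.761
vertex 0.274 1.889 -3.454
endloop
endfacet
facet normal -0.797 -0.358 -0.487
outer loop
vertex -0.649 1.98 -4.761
vertex -0.794 1.411 -4.106
vertex -1.053 2.232 -4.285
endloop
endfacet
facet normal 0.353 0.917 -0.186
outer loop
vertex -0.649 1.98 -4.761
vertex -1.053 2.232 -4.285
vertex 0.274 1.889 -3.454
endloop
endfacet
facet normal -0.797 -0.358 -0.486
outer loop
vertex -1.053 2.232 -4.285
vertex -0.794 1.411 -4.106
vertex -1.305 2.004 -3.704
endloop
endfacet
facet normal 0.009 0.929 0.369
outer loop
vertex -1.053 2.232 -4.285
vertex -1.305 2.004 -3.704
vertex 0.274 1.889 -3.454
endloop
endfacet
facet normal -0.797 -0.356 -0.487
outer loop
vertex -1.305 2.004 -3.704
vertex -0.794 1.411 -4.106
vertex -1.258 1.427 -3.359
endloop
endfacet
facet normal -0.099 0.505 0.858
outer loop
vertex -1.305 2.004 -3.704
vertex -1.258 1.427 -3.359
vertex 0.274 1.889 -3.454
endloop
endfacet
facet normal -0.797 -0.357 -0.487
outer loop
vertex -1.258 1.427 -3.359
vertex -0.794 1.411 -4.106
vertex -0.939 0.841 -3.451
endloop
endfacet
facet normal 0.093 -0.105 0.990
outer loop
vertex -1.258 1.427 -3.359
vertex -0.939 0.841 -3.451
vertex 0.274 1.889 -3.454
endloop
endfacet
facet normal -0.797 -0.357 -0.487
outer loop
vertex -0.939 0.841 -3.451
vertex -0.794 1.411 -4.106
vertex -0.535 0.589 -3.927
endloop
endfacet
facet normal 0.474 -0.546 0.691
outer loop
vertex -0.939 0.841 -3.451
vertex -0.535 0.589 -3.927
vertex 0.274 1.889 -3.454
endloop
endfacet
facet normal -0.797 -0.357 -0.487
outer loop
vertex -0.535 0.589 -3.927
vertex -0.794 1.411 -4.106
vertex -0.283 0.818 -4.508
endloop
endfacet
facet normal 0.819 -0.558 0.135
outer loop
vertex -0.535 0.589 -3.927
vertex -0.283 0.818 -4.508
vertex 0.274 1.889 -3.454
endloop
endfacet
facet normal -0.797 -0.357 -0.486
outer loop
vertex -0.283 0.818 -4.508
vertex -0.794 1.411 -4.106
vertex -0.33 1.394 -4.854
endloop
endfacet
facet normal 0.926 -0.136 -0.352
outer loop
vertex -0.283 0.818 -4.508
vertex -0.33 1.394 -4.854
vertex 0.274 1.889 -3.454
endloop
endfacet
facet normal 0.096 0.055 -0.994
outer loop
vertex 2.245 -2.447 -0.273
vertex 1.341 -2.782 -0.379
vertex 1.5 -1.828 -0.311
endloop
endfacet
facet normal 0.552 0.693 0.463
outer loop
vertex 2.245 -2.447 -0.273
vertex 1.5 -1.828 -0.311
vertex 1.139 -2.898 1.719
endloop
endfacet
facet normal 0.095 0.055 -0.994
outer loop
vertex 1.5 -1.828 -0.311
vertex 1.341 -2.782 -0.379
vertex 0.595 -2.163 -0.416
endloop
endfacet
facet normal -0.359 0.850 0.384
outer loop
vertex 1.5 -1.828 -0.311
vertex 0.595 -2.163 -0.416
vertex 1.139 -2.898 1.719
endloop
endfacet
facet normal 0.095 0.055 -0.994
outer loop
vertex 0.595 -2.163 -0.416
vertex 1.341 -2.782 -0.379
vertex 0.437 -3.117 -0.484
endloop
endfacet
facet normal -0.948 0.136 0.288
outer loop
vertex 0.595 -2.163 -0.416
vertex 0.437 -3.117 -0.484
vertex 1.139 -2.898 1.719
endloop
endfacet
facet normal 0.096 0.054 -0.994
outer loop
vertex 0.437 -3.117 -0.484
vertex 1.341 -2.782 -0.379
vertex 1.182 -3.737 -0.446
endloop
endfacet
facet normal -0.624 -0.733 0.272
outer loop
vertex 0.437 -3.117 -0.484
vertex 1.182 -3.737 -0.446
vertex 1.139 -2.898 1.719
endloop
endfacet
facet normal 0.095 0.054 -0.994
outer loop
vertex 1.182 -3.737 -0.446
vertex 1.341 -2.782 -0.379
vertex 2.087 -3.402 -0.341
endloop
endfacet
facet normal 0.289 -0.891 0.351
outer loop
vertex 1.182 -3.737 -0.446
vertex 2.087 -3.402 -0.341
vertex 1.139 -2.898 1.719
endloop
endfacet
facet normal 0.096 0.055 -0.994
outer loop
vertex 2.087 -3.402 -0.341
vertex 1.341 -2.782 -0.379
vertex 2.245 -2.447 -0.273
endloop
endfacet
facet normal 0.877 -0.177 0.447
outer loop
vertex 2.087 -3.402 -0.341
vertex 2.245 -2.447 -0.273
vertex 1.139 -2.898 1.719
endloop
endfacet

endsolid
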